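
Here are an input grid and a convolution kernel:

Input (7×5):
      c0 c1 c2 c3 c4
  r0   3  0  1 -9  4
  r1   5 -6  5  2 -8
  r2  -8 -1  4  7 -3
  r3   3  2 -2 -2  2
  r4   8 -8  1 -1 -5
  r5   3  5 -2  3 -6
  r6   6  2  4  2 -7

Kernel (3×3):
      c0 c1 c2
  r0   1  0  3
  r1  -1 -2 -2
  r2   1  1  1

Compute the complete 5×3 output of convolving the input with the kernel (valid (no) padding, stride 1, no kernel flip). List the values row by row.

-2 -25 28
25 -23 -33
2 18 -8
9 10 10
14 -10 -7

Output[0,0]: The receptive field on the input at this output position is [3 0 1 / 5 -6 5 / -8 -1 4]. Elementwise product with the kernel and sum: 3·1 + 1·3 + 5·-1 + -6·-2 + 5·-2 + -8·1 + -1·1 + 4·1.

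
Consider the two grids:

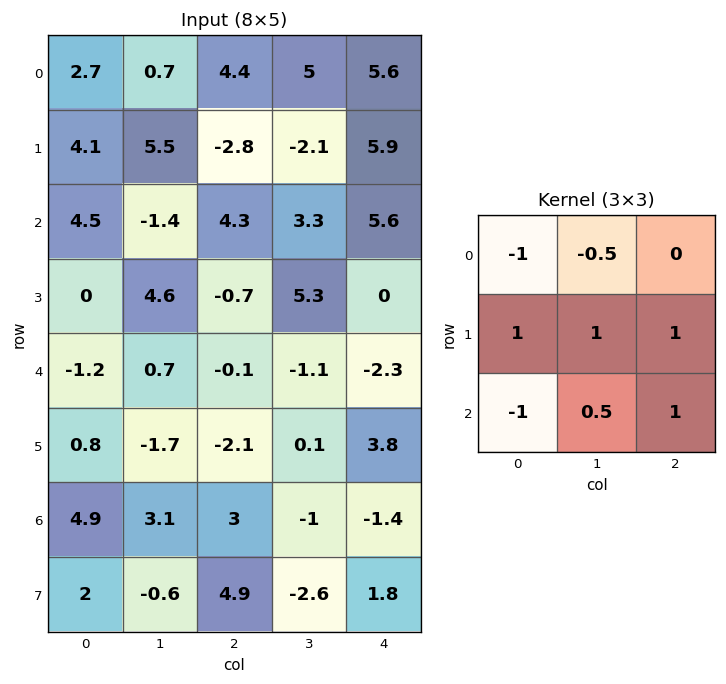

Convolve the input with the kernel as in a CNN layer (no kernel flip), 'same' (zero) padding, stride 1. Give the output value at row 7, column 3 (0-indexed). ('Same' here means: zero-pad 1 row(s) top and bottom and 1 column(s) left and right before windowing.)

The receptive field on the zero-padded input at this output position is [3 -1 -1.4 / 4.9 -2.6 1.8 / 0 0 0]. Elementwise product with the kernel and sum: 3·-1 + -1·-0.5 + 4.9·1 + -2.6·1 + 1.8·1 + 0·-1 + 0·0.5 + 0·1.

1.6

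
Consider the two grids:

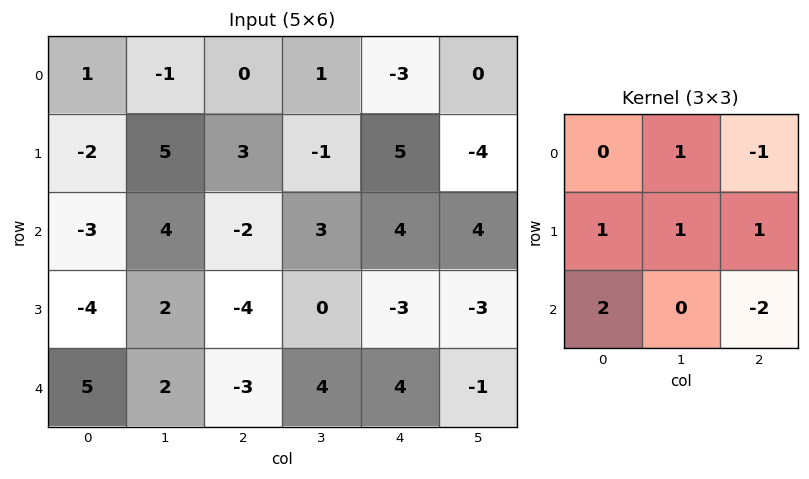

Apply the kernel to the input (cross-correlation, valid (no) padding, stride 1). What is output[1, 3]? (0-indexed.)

26

The receptive field on the input at this output position is [-1 5 -4 / 3 4 4 / 0 -3 -3]. Elementwise product with the kernel and sum: 5·1 + -4·-1 + 3·1 + 4·1 + 4·1 + 0·2 + -3·-2.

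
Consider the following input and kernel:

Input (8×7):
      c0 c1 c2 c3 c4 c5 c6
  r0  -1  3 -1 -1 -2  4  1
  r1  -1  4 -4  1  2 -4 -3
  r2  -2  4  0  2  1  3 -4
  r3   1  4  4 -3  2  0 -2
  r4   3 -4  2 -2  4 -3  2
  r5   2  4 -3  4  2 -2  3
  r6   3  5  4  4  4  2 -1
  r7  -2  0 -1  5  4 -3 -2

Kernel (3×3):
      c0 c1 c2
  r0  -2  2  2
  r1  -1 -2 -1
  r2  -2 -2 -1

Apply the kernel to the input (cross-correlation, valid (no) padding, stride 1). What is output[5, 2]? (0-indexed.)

-10

The receptive field on the input at this output position is [-3 4 2 / 4 4 4 / -1 5 4]. Elementwise product with the kernel and sum: -3·-2 + 4·2 + 2·2 + 4·-1 + 4·-2 + 4·-1 + -1·-2 + 5·-2 + 4·-1.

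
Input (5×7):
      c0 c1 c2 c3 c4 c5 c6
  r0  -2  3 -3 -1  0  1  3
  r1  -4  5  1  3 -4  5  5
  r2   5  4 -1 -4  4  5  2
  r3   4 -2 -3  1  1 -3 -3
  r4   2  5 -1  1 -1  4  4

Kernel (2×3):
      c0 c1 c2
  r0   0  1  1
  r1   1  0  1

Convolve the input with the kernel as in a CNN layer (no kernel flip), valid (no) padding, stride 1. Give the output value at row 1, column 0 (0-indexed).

The receptive field on the input at this output position is [-4 5 1 / 5 4 -1]. Elementwise product with the kernel and sum: 5·1 + 1·1 + 5·1 + -1·1.

10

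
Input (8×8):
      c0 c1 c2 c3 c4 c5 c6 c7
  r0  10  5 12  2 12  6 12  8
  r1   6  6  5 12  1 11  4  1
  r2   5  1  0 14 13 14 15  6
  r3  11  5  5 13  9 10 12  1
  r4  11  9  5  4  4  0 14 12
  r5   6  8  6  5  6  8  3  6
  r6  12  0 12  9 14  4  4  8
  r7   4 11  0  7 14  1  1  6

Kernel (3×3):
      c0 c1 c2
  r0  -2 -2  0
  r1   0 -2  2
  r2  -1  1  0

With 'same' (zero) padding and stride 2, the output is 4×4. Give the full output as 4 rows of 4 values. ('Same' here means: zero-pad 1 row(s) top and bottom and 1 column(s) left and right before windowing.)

Output[0,0]: The receptive field on the zero-padded input at this output position is [0 0 0 / 0 10 5 / 0 6 6]. Elementwise product with the kernel and sum: 0·-2 + 0·-2 + 10·-2 + 5·2 + 0·-1 + 6·1.
Output[0,1]: The receptive field on the zero-padded input at this output position is [0 0 0 / 5 12 2 / 6 5 12]. Elementwise product with the kernel and sum: 0·-2 + 0·-2 + 12·-2 + 2·2 + 6·-1 + 5·1.

-4 -21 -23 -15
-9 6 -28 -46
-20 -24 -51 -53
-32 -45 -35 -14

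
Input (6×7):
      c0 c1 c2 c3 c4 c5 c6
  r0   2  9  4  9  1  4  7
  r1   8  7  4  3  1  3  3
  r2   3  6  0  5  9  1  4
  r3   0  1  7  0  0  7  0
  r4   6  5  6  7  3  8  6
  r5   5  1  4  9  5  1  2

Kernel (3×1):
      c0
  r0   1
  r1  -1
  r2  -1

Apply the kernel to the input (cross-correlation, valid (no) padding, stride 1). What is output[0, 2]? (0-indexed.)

0

The receptive field on the input at this output position is [4 / 4 / 0]. Elementwise product with the kernel and sum: 4·1 + 4·-1 + 0·-1.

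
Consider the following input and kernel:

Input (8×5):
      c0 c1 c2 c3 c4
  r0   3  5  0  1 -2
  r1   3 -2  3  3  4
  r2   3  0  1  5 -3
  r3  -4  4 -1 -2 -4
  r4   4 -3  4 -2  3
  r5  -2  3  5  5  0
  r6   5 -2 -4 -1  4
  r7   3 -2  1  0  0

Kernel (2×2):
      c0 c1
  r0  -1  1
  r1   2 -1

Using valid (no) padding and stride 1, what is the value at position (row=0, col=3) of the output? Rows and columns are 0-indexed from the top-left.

The receptive field on the input at this output position is [1 -2 / 3 4]. Elementwise product with the kernel and sum: 1·-1 + -2·1 + 3·2 + 4·-1.

-1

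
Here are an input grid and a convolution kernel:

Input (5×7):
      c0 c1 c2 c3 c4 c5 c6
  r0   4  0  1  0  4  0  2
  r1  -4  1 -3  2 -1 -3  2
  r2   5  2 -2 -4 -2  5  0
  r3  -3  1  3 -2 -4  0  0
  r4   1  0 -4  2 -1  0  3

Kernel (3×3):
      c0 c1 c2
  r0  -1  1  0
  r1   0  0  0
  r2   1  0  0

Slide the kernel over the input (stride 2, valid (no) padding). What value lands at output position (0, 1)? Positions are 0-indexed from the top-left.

The receptive field on the input at this output position is [1 0 4 / -3 2 -1 / -2 -4 -2]. Elementwise product with the kernel and sum: 1·-1 + 0·1 + -2·1.

-3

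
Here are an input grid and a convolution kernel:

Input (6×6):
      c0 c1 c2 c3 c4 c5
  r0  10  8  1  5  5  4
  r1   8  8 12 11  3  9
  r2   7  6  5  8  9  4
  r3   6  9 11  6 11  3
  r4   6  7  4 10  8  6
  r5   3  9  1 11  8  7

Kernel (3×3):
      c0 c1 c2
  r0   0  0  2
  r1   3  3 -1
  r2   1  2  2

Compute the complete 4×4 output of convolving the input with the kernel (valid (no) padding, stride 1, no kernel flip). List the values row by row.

67 91 115 75
104 90 81 99
72 105 98 94
80 68 95 95

Output[0,0]: The receptive field on the input at this output position is [10 8 1 / 8 8 12 / 7 6 5]. Elementwise product with the kernel and sum: 1·2 + 8·3 + 8·3 + 12·-1 + 7·1 + 6·2 + 5·2.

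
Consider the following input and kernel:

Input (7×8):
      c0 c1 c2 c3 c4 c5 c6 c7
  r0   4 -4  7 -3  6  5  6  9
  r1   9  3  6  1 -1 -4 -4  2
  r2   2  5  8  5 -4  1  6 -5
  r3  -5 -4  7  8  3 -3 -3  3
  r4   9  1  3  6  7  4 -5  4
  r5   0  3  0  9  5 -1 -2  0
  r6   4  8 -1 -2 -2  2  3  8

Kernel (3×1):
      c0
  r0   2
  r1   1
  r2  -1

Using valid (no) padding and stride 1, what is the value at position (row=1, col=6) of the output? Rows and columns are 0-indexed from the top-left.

1

The receptive field on the input at this output position is [-4 / 6 / -3]. Elementwise product with the kernel and sum: -4·2 + 6·1 + -3·-1.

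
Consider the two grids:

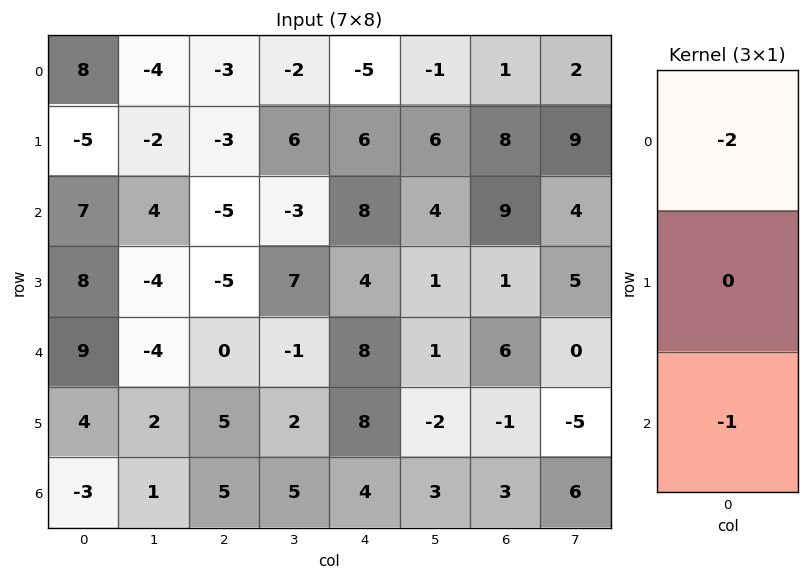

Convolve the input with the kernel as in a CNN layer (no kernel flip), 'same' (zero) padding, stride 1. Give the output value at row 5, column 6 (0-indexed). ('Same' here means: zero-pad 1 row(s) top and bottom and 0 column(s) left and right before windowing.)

The receptive field on the zero-padded input at this output position is [6 / -1 / 3]. Elementwise product with the kernel and sum: 6·-2 + 3·-1.

-15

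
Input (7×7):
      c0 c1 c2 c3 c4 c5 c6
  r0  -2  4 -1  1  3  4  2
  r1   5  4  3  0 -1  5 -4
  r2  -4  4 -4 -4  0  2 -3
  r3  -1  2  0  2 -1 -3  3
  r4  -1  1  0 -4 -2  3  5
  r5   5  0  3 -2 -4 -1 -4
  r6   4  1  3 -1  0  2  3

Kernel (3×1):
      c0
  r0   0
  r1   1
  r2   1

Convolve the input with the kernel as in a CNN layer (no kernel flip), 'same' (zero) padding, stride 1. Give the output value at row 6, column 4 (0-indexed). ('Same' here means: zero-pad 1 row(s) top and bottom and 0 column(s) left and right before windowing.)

The receptive field on the zero-padded input at this output position is [-4 / 0 / 0]. Elementwise product with the kernel and sum: 0·1 + 0·1.

0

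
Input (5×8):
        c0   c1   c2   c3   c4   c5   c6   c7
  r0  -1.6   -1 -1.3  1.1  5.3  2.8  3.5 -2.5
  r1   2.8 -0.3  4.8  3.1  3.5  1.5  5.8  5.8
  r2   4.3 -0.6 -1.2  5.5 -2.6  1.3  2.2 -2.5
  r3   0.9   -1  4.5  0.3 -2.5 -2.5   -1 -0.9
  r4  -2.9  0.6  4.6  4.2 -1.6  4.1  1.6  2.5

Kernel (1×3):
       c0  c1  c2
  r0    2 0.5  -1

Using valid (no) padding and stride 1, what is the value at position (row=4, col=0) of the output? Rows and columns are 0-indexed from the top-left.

The receptive field on the input at this output position is [-2.9 0.6 4.6]. Elementwise product with the kernel and sum: -2.9·2 + 0.6·0.5 + 4.6·-1.

-10.1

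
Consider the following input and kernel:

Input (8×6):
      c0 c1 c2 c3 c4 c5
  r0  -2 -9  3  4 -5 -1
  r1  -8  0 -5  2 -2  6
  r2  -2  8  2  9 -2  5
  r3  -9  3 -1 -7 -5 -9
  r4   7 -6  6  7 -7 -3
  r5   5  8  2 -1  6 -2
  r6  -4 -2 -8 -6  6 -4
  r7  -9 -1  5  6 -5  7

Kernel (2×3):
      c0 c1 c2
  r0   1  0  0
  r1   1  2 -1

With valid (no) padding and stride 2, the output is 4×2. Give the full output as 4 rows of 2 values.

-5 4
-4 -8
26 0
-20 14

Output[0,0]: The receptive field on the input at this output position is [-2 -9 3 / -8 0 -5]. Elementwise product with the kernel and sum: -2·1 + -8·1 + 0·2 + -5·-1.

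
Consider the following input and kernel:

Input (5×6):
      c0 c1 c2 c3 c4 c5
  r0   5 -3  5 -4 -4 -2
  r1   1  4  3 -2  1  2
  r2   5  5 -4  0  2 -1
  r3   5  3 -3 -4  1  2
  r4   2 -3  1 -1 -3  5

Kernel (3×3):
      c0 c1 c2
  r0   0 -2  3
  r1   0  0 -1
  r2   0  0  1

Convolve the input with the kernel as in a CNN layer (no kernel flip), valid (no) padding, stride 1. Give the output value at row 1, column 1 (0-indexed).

-16

The receptive field on the input at this output position is [4 3 -2 / 5 -4 0 / 3 -3 -4]. Elementwise product with the kernel and sum: 3·-2 + -2·3 + 0·-1 + -4·1.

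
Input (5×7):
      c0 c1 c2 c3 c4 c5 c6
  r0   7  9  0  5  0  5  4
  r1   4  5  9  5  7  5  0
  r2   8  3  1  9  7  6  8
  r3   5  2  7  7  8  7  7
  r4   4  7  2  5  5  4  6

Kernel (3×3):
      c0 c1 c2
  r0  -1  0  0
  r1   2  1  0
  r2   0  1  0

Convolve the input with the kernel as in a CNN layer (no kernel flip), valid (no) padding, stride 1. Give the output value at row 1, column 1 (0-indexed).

9

The receptive field on the input at this output position is [5 9 5 / 3 1 9 / 2 7 7]. Elementwise product with the kernel and sum: 5·-1 + 3·2 + 1·1 + 7·1.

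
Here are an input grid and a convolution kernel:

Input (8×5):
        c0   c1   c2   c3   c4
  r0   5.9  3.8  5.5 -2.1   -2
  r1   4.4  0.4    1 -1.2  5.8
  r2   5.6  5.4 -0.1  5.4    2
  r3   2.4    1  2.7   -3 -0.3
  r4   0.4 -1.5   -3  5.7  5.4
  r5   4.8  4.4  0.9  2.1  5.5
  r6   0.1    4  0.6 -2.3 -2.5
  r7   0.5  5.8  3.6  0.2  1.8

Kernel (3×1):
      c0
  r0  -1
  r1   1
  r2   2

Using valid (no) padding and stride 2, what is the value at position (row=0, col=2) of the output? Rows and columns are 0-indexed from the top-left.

11.8

The receptive field on the input at this output position is [-2 / 5.8 / 2]. Elementwise product with the kernel and sum: -2·-1 + 5.8·1 + 2·2.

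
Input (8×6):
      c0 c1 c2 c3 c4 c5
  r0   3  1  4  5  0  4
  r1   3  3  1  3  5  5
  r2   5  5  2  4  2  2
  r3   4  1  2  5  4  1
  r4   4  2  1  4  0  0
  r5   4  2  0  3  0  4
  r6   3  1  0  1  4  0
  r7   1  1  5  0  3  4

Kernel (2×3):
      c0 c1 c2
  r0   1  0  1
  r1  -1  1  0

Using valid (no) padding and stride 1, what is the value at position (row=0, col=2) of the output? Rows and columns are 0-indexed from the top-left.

6

The receptive field on the input at this output position is [4 5 0 / 1 3 5]. Elementwise product with the kernel and sum: 4·1 + 0·1 + 1·-1 + 3·1.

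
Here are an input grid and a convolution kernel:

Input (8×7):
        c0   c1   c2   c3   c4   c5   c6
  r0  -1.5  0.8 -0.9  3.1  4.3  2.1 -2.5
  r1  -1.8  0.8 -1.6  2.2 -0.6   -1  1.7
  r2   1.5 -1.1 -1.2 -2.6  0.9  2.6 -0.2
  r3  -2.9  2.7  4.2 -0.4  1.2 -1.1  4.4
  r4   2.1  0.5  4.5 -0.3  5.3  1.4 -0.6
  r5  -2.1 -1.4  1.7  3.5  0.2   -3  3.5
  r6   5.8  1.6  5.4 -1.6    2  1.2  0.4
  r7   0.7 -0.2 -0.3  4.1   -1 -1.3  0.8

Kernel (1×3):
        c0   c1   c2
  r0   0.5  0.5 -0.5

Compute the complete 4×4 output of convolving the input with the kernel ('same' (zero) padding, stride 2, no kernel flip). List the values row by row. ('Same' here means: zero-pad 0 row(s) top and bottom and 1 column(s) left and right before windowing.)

Output[0,0]: The receptive field on the zero-padded input at this output position is [0 -1.5 0.8]. Elementwise product with the kernel and sum: 0·0.5 + -1.5·0.5 + 0.8·-0.5.

-1.15 -1.6 2.65 -0.2
1.3 0.15 -2.15 1.2
0.8 2.65 1.8 0.4
2.1 4.3 -0.4 0.8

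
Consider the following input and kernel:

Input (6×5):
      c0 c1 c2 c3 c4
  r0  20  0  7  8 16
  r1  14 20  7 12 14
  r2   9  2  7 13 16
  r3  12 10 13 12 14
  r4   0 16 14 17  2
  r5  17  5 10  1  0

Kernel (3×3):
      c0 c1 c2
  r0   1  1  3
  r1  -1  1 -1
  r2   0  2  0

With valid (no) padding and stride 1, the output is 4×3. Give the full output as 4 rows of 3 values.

44 20 80
61 81 75
49 67 87
73 60 70

Output[0,0]: The receptive field on the input at this output position is [20 0 7 / 14 20 7 / 9 2 7]. Elementwise product with the kernel and sum: 20·1 + 0·1 + 7·3 + 14·-1 + 20·1 + 7·-1 + 2·2.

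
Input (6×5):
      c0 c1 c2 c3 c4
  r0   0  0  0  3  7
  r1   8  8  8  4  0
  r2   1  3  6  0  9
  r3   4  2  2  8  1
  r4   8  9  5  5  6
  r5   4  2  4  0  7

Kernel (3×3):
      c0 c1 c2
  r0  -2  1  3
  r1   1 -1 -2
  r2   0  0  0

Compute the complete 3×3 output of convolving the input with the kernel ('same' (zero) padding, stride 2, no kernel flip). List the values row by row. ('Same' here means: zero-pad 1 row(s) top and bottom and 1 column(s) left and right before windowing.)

Output[0,0]: The receptive field on the zero-padded input at this output position is [0 0 0 / 0 0 0 / 0 8 8]. Elementwise product with the kernel and sum: 0·-2 + 0·1 + 0·3 + 0·1 + 0·-1 + 0·-2.
Output[0,1]: The receptive field on the zero-padded input at this output position is [0 0 0 / 0 0 3 / 8 8 4]. Elementwise product with the kernel and sum: 0·-2 + 0·1 + 0·3 + 0·1 + 0·-1 + 3·-2.

0 -6 -4
25 1 -17
-16 16 -16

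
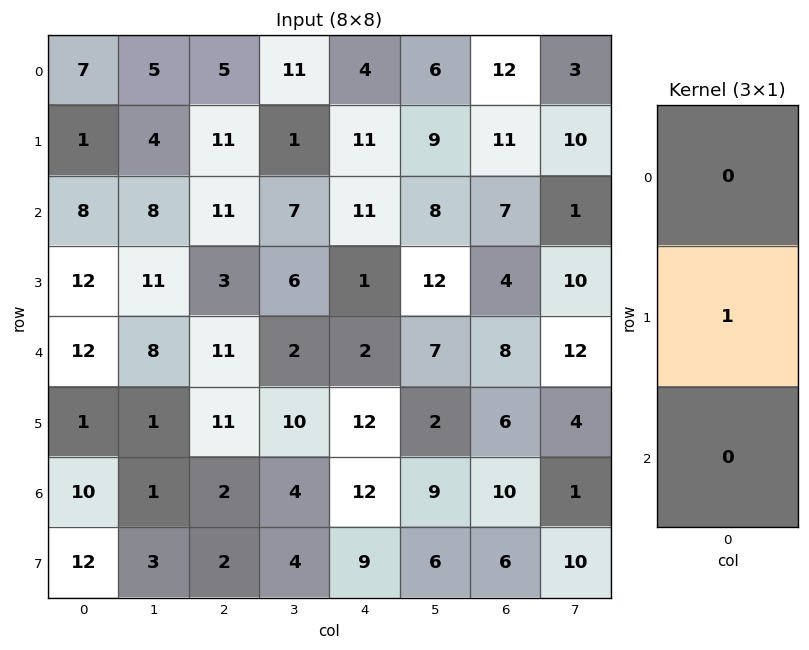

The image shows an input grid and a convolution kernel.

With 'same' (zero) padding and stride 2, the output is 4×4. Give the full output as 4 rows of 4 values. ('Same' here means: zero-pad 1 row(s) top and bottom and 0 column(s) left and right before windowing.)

Output[0,0]: The receptive field on the zero-padded input at this output position is [0 / 7 / 1]. Elementwise product with the kernel and sum: 7·1.
Output[0,1]: The receptive field on the zero-padded input at this output position is [0 / 5 / 11]. Elementwise product with the kernel and sum: 5·1.

7 5 4 12
8 11 11 7
12 11 2 8
10 2 12 10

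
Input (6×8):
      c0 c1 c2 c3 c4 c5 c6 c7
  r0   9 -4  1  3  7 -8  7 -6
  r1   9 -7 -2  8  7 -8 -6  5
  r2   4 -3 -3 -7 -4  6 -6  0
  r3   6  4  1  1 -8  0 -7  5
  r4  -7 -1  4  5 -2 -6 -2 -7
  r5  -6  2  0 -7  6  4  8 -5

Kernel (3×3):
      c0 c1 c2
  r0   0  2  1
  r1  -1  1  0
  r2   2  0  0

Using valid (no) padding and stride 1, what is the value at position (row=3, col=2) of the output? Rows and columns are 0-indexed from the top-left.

-5

The receptive field on the input at this output position is [1 1 -8 / 4 5 -2 / 0 -7 6]. Elementwise product with the kernel and sum: 1·2 + -8·1 + 4·-1 + 5·1 + 0·2.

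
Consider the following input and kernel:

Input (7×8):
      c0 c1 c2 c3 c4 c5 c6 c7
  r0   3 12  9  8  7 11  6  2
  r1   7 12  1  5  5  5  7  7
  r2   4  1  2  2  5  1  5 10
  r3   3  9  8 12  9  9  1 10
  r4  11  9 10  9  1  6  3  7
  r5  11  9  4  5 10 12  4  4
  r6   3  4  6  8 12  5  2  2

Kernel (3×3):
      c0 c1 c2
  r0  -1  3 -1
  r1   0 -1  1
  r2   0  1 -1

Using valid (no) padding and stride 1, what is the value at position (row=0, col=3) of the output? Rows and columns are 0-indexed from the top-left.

6

The receptive field on the input at this output position is [8 7 11 / 5 5 5 / 2 5 1]. Elementwise product with the kernel and sum: 8·-1 + 7·3 + 11·-1 + 5·-1 + 5·1 + 5·1 + 1·-1.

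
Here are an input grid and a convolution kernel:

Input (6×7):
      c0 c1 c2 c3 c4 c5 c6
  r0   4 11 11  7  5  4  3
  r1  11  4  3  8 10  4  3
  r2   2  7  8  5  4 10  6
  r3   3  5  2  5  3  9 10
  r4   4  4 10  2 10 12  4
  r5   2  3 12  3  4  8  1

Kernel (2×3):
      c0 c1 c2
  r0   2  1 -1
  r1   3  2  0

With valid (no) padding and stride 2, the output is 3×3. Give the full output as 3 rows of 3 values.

49 49 49
22 33 39
14 54 56

Output[0,0]: The receptive field on the input at this output position is [4 11 11 / 11 4 3]. Elementwise product with the kernel and sum: 4·2 + 11·1 + 11·-1 + 11·3 + 4·2.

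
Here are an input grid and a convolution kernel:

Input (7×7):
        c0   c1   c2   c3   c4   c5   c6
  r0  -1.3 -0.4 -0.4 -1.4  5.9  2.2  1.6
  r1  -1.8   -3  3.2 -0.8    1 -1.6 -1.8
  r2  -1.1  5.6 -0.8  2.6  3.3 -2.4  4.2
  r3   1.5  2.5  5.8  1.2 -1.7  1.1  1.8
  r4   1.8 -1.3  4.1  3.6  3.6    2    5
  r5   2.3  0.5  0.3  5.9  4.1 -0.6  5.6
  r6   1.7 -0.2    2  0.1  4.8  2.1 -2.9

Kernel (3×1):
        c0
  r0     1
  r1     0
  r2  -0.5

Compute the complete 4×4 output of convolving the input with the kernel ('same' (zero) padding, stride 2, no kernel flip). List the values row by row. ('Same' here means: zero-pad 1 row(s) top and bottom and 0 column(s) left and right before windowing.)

0.9 -1.6 -0.5 0.9
-2.55 0.3 1.85 -2.7
0.35 5.65 -3.75 -1
2.3 0.3 4.1 5.6

Output[0,0]: The receptive field on the zero-padded input at this output position is [0 / -1.3 / -1.8]. Elementwise product with the kernel and sum: 0·1 + -1.8·-0.5.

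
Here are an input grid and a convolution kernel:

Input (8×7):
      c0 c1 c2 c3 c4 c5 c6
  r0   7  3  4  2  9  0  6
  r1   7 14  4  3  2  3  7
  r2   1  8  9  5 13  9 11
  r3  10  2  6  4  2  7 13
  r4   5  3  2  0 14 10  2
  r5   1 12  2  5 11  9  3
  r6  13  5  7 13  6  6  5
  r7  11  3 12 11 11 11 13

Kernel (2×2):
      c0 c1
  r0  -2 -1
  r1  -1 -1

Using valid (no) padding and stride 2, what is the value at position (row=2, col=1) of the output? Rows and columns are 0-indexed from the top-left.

The receptive field on the input at this output position is [2 0 / 2 5]. Elementwise product with the kernel and sum: 2·-2 + 0·-1 + 2·-1 + 5·-1.

-11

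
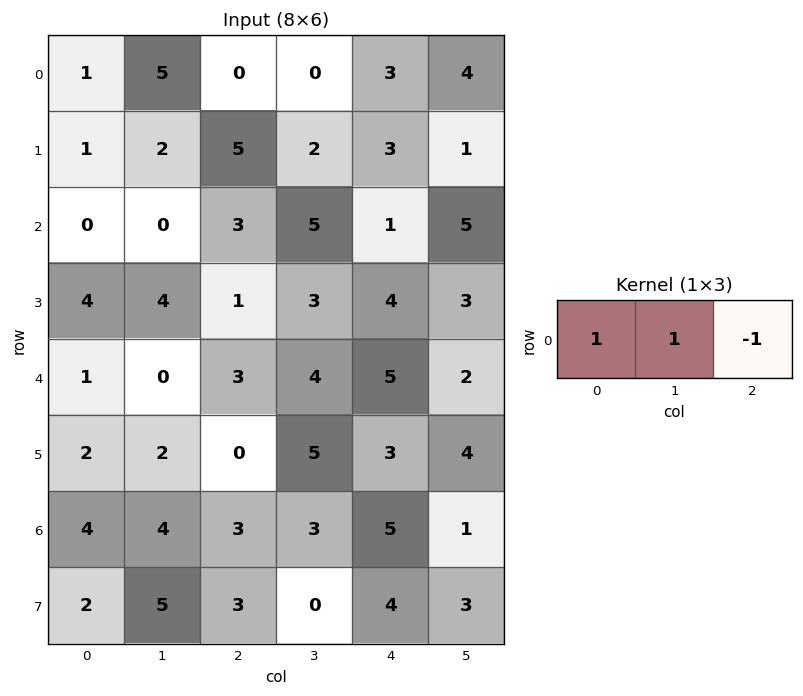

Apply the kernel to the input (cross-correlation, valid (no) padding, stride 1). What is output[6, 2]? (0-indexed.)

1

The receptive field on the input at this output position is [3 3 5]. Elementwise product with the kernel and sum: 3·1 + 3·1 + 5·-1.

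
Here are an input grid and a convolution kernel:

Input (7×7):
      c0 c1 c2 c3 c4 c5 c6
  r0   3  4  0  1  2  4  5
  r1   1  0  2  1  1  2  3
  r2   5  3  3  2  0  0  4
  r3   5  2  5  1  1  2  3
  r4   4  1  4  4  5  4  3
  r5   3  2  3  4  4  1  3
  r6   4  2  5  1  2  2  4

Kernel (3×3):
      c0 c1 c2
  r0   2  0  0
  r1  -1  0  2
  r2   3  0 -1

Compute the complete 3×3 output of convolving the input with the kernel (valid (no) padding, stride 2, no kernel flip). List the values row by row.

Output[0,0]: The receptive field on the input at this output position is [3 4 0 / 1 0 2 / 5 3 3]. Elementwise product with the kernel and sum: 3·2 + 1·-1 + 2·2 + 5·3 + 3·-1.

21 9 5
23 10 17
18 26 14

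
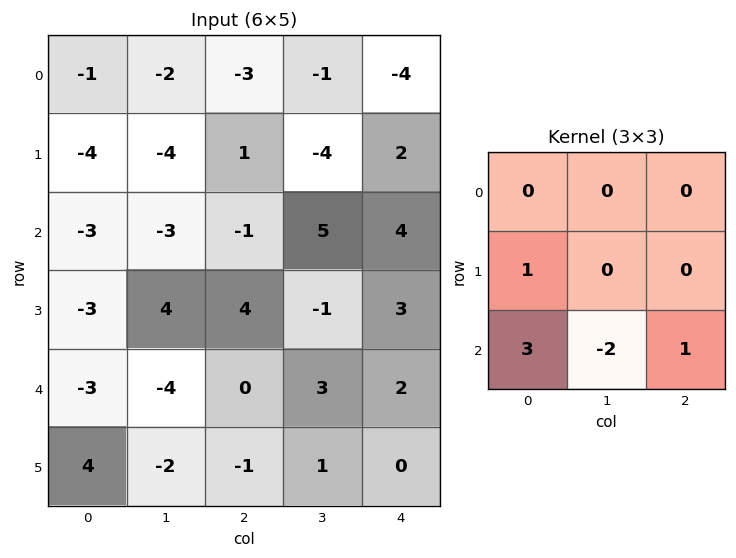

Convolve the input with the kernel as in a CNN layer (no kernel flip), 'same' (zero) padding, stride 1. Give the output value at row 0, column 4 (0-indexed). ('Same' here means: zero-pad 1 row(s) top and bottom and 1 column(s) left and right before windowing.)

The receptive field on the zero-padded input at this output position is [0 0 0 / -1 -4 0 / -4 2 0]. Elementwise product with the kernel and sum: -1·1 + -4·3 + 2·-2 + 0·1.

-17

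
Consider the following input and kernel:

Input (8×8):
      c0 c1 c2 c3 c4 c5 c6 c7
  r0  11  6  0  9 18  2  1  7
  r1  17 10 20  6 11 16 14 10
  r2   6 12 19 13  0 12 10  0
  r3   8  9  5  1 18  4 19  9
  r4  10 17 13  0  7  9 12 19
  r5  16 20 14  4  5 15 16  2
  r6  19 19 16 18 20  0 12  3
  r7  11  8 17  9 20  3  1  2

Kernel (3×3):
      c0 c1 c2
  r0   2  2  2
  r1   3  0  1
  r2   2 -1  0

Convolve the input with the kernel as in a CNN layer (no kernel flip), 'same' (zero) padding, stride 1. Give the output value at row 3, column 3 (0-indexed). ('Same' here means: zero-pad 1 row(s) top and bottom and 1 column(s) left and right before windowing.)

123

The receptive field on the zero-padded input at this output position is [19 13 0 / 5 1 18 / 13 0 7]. Elementwise product with the kernel and sum: 19·2 + 13·2 + 0·2 + 5·3 + 18·1 + 13·2 + 0·-1.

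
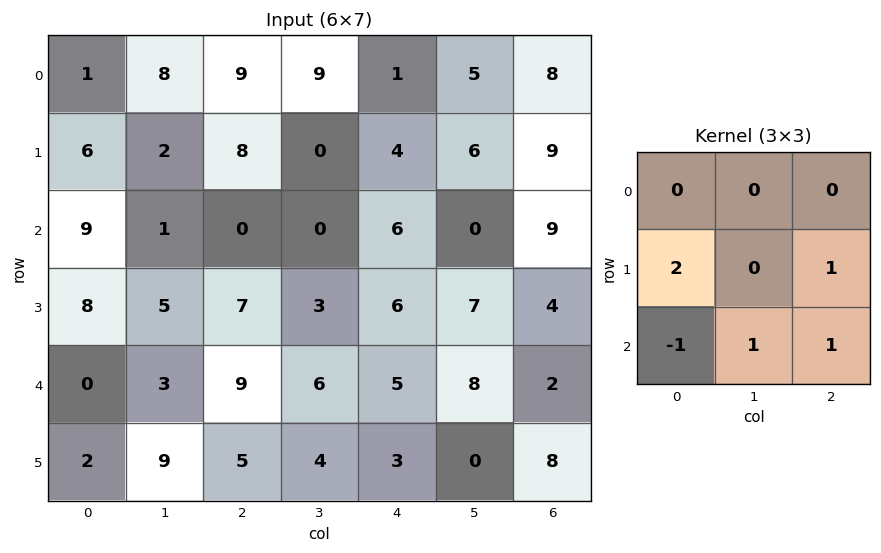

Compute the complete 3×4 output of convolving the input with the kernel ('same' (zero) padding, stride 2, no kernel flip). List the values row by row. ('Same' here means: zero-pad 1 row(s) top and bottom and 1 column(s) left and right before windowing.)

Output[0,0]: The receptive field on the zero-padded input at this output position is [0 0 0 / 0 1 8 / 0 6 2]. Elementwise product with the kernel and sum: 0·2 + 8·1 + 0·-1 + 6·1 + 2·1.

16 31 33 13
14 7 10 -3
14 12 19 24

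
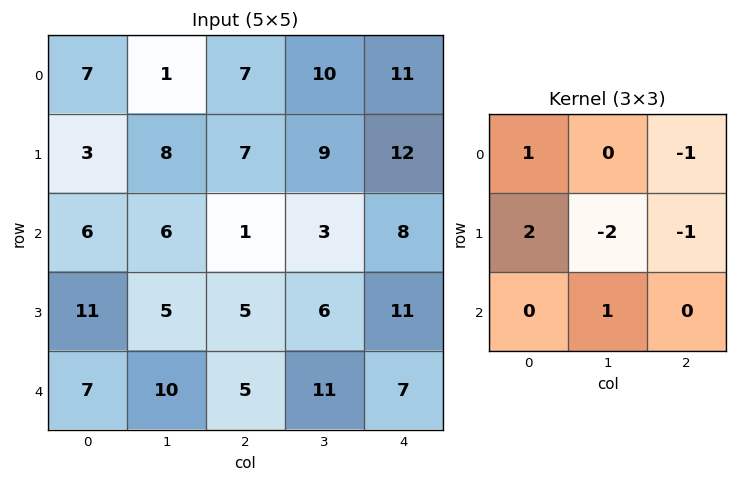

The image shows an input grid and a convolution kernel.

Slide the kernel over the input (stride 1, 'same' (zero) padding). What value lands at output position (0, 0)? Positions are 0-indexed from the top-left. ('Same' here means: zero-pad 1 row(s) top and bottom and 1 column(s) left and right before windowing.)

-12

The receptive field on the zero-padded input at this output position is [0 0 0 / 0 7 1 / 0 3 8]. Elementwise product with the kernel and sum: 0·1 + 0·-1 + 0·2 + 7·-2 + 1·-1 + 3·1.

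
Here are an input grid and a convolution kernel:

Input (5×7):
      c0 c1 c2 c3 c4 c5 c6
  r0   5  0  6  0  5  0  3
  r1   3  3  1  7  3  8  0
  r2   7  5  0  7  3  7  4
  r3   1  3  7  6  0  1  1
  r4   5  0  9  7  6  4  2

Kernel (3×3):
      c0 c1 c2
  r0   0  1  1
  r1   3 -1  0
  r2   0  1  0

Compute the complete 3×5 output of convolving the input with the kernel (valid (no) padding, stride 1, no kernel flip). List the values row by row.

Output[0,0]: The receptive field on the input at this output position is [5 0 6 / 3 3 1 / 7 5 0]. Elementwise product with the kernel and sum: 0·1 + 6·1 + 3·3 + 3·-1 + 5·1.
Output[0,1]: The receptive field on the input at this output position is [0 6 0 / 3 1 7 / 5 0 7]. Elementwise product with the kernel and sum: 6·1 + 0·1 + 3·3 + 1·-1 + 0·1.

17 14 8 26 11
23 30 9 29 11
5 18 32 34 14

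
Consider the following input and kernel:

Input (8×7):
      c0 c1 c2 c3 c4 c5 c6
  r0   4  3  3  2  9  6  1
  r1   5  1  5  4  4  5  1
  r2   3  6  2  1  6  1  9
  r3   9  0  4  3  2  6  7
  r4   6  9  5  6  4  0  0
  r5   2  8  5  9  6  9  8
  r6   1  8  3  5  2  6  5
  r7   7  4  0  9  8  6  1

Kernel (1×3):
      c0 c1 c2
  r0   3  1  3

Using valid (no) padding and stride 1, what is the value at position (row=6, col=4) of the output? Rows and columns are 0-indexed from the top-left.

The receptive field on the input at this output position is [2 6 5]. Elementwise product with the kernel and sum: 2·3 + 6·1 + 5·3.

27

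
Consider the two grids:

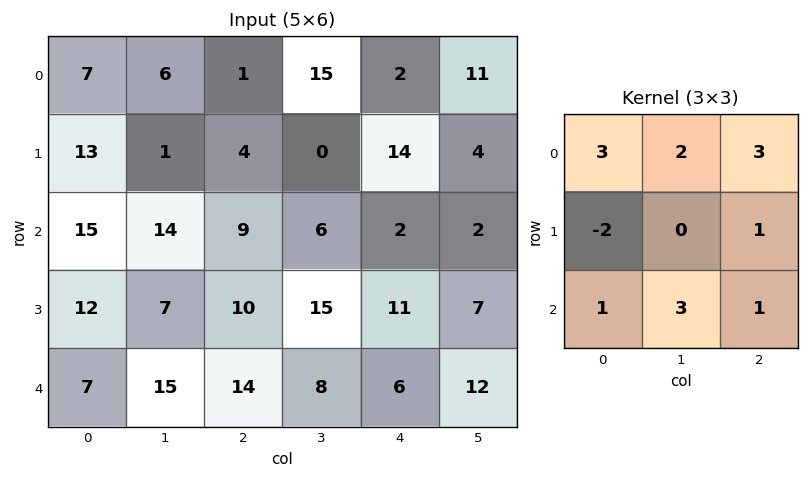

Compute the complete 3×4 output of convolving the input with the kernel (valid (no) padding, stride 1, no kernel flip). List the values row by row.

Output[0,0]: The receptive field on the input at this output position is [7 6 1 / 13 1 4 / 15 14 9]. Elementwise product with the kernel and sum: 7·3 + 6·2 + 1·3 + 13·-2 + 4·1 + 15·1 + 14·3 + 9·1.

80 110 74 100
75 41 104 85
152 144 80 43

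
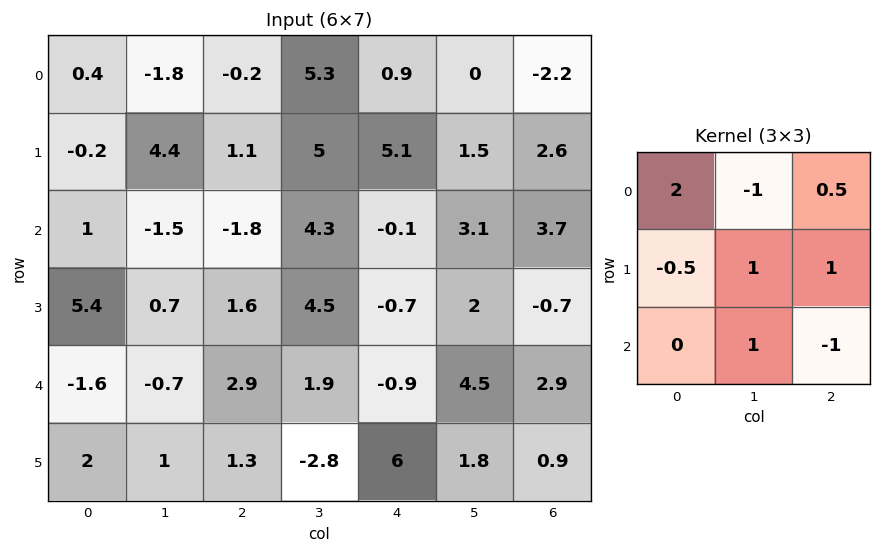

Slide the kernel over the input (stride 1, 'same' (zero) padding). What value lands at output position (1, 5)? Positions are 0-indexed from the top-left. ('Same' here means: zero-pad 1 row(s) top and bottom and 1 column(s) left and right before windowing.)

1.65

The receptive field on the zero-padded input at this output position is [0.9 0 -2.2 / 5.1 1.5 2.6 / -0.1 3.1 3.7]. Elementwise product with the kernel and sum: 0.9·2 + 0·-1 + -2.2·0.5 + 5.1·-0.5 + 1.5·1 + 2.6·1 + 3.1·1 + 3.7·-1.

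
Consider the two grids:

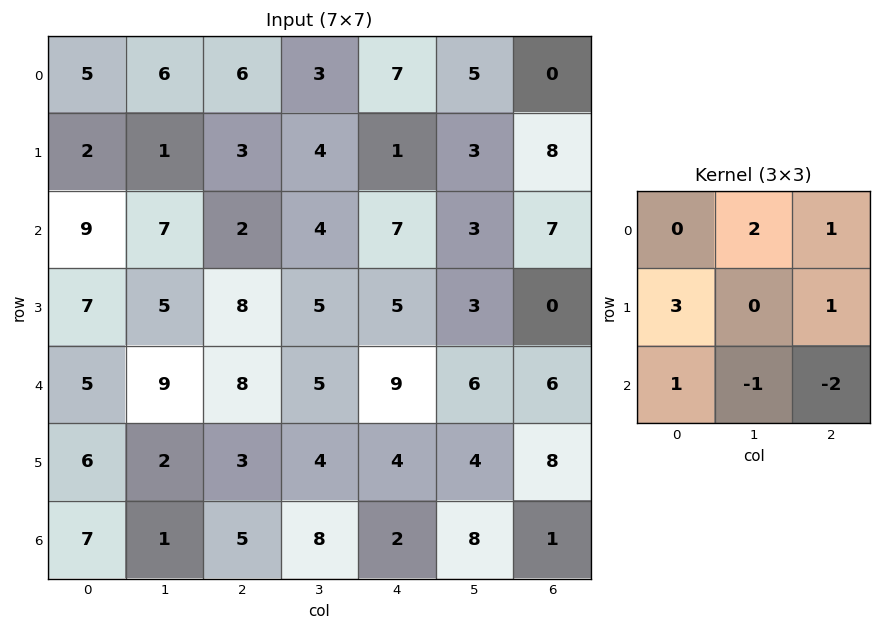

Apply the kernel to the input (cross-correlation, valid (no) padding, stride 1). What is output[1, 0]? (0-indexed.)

The receptive field on the input at this output position is [2 1 3 / 9 7 2 / 7 5 8]. Elementwise product with the kernel and sum: 1·2 + 3·1 + 9·3 + 2·1 + 7·1 + 5·-1 + 8·-2.

20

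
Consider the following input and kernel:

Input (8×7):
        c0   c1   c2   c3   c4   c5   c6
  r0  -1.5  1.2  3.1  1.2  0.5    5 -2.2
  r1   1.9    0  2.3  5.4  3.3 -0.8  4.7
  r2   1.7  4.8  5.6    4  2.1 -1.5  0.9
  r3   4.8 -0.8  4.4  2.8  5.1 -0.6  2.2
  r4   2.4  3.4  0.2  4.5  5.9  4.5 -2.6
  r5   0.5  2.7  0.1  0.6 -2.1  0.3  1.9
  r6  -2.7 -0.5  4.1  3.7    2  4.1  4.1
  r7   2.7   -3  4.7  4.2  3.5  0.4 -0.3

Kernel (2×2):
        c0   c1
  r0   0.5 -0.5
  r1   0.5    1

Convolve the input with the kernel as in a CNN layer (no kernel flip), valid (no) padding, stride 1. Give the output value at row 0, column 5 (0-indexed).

The receptive field on the input at this output position is [5 -2.2 / -0.8 4.7]. Elementwise product with the kernel and sum: 5·0.5 + -2.2·-0.5 + -0.8·0.5 + 4.7·1.

7.9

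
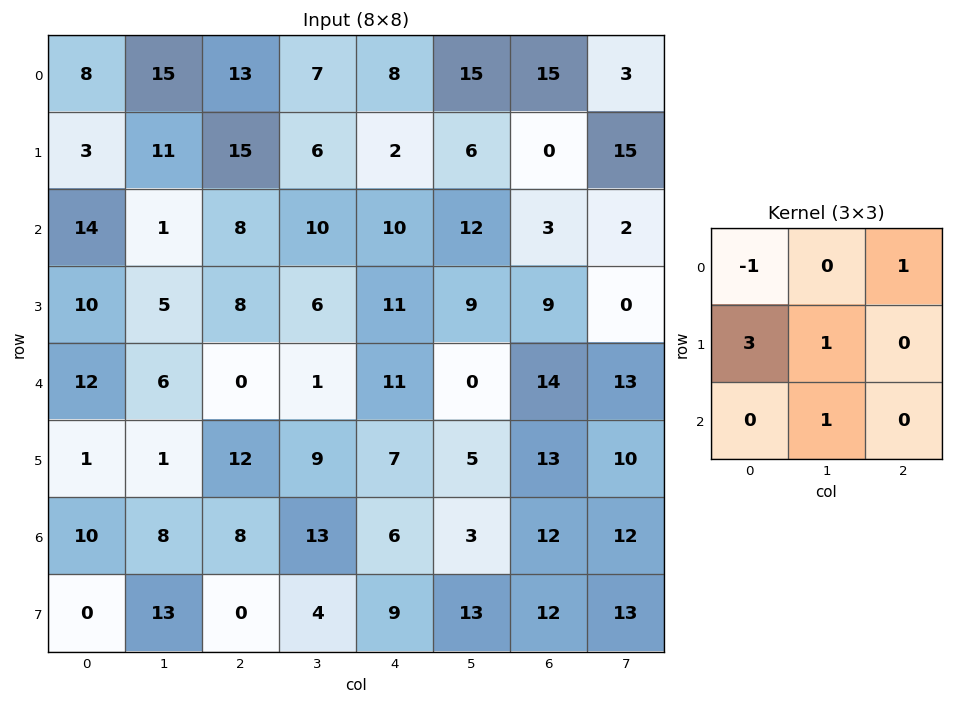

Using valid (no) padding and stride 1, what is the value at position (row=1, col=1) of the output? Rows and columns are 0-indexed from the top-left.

14

The receptive field on the input at this output position is [11 15 6 / 1 8 10 / 5 8 6]. Elementwise product with the kernel and sum: 11·-1 + 6·1 + 1·3 + 8·1 + 8·1.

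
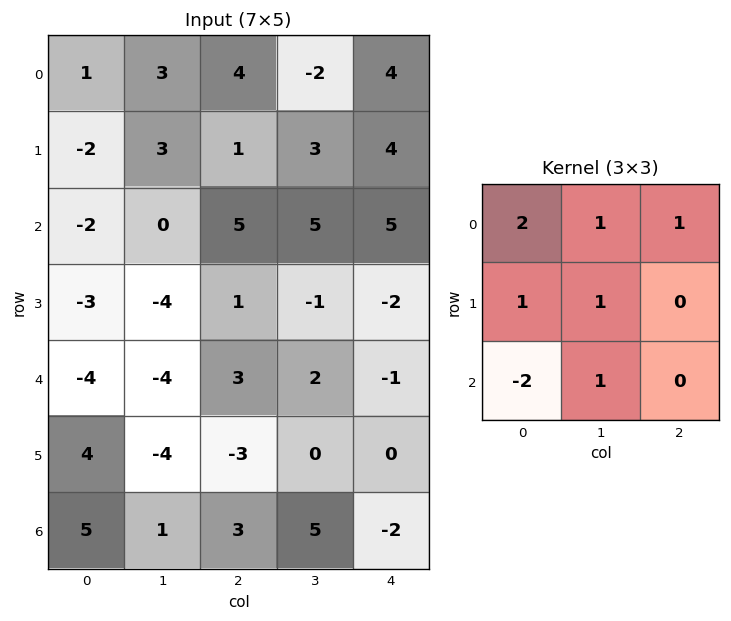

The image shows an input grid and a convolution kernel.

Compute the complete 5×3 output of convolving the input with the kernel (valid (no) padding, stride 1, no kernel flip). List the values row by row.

Output[0,0]: The receptive field on the input at this output position is [1 3 4 / -2 3 1 / -2 0 5]. Elementwise product with the kernel and sum: 1·2 + 3·1 + 4·1 + -2·1 + 3·1 + -2·-2 + 0·1.
Output[0,1]: The receptive field on the input at this output position is [3 4 -2 / 3 1 3 / 0 5 5]. Elementwise product with the kernel and sum: 3·2 + 4·1 + -2·1 + 3·1 + 1·1 + 0·-2 + 5·1.

14 17 9
0 24 16
-2 18 16
-29 -4 10
-18 -9 3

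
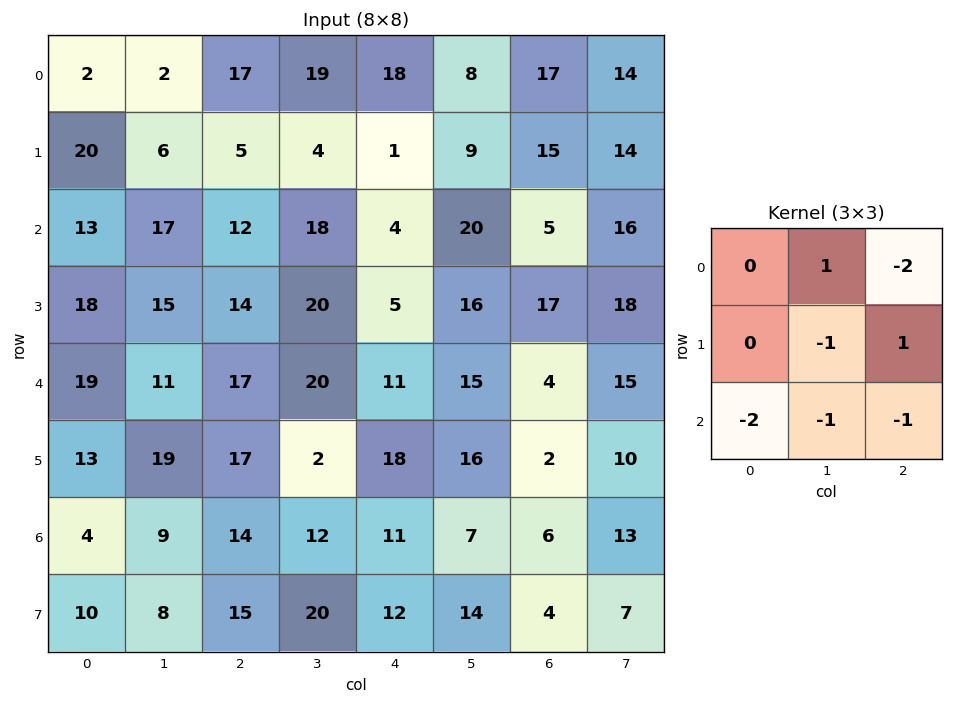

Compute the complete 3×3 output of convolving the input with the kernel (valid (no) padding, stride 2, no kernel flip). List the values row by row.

-88 -66 -53
-74 -70 -30
-56 -37 -42

Output[0,0]: The receptive field on the input at this output position is [2 2 17 / 20 6 5 / 13 17 12]. Elementwise product with the kernel and sum: 2·1 + 17·-2 + 6·-1 + 5·1 + 13·-2 + 17·-1 + 12·-1.
Output[0,1]: The receptive field on the input at this output position is [17 19 18 / 5 4 1 / 12 18 4]. Elementwise product with the kernel and sum: 19·1 + 18·-2 + 4·-1 + 1·1 + 12·-2 + 18·-1 + 4·-1.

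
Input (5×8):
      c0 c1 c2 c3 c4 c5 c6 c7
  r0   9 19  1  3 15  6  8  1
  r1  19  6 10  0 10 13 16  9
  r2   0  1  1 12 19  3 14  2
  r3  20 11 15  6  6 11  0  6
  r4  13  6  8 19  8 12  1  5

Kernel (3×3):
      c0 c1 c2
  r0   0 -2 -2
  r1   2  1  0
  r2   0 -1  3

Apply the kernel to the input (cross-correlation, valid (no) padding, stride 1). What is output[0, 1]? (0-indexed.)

The receptive field on the input at this output position is [19 1 3 / 6 10 0 / 1 1 12]. Elementwise product with the kernel and sum: 1·-2 + 3·-2 + 6·2 + 10·1 + 1·-1 + 12·3.

49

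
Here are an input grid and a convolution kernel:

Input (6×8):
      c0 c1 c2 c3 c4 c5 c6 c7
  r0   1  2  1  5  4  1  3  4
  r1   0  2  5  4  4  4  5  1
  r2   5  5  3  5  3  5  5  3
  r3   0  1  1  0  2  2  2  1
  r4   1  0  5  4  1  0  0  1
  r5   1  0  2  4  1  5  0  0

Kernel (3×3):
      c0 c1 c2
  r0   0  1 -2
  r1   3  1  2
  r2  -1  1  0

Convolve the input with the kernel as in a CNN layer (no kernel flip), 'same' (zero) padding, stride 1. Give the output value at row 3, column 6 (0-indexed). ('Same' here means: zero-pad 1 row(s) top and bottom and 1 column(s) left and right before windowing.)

The receptive field on the zero-padded input at this output position is [5 5 3 / 2 2 1 / 0 0 1]. Elementwise product with the kernel and sum: 5·1 + 3·-2 + 2·3 + 2·1 + 1·2 + 0·-1 + 0·1.

9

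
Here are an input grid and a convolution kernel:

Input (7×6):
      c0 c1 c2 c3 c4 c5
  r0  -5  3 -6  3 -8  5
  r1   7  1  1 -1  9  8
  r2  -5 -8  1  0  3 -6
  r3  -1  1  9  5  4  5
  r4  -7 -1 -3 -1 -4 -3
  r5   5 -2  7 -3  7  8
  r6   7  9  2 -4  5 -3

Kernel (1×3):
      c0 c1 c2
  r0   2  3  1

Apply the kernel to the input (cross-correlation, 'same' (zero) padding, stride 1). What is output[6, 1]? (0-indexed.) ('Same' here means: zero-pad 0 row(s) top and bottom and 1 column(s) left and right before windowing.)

The receptive field on the zero-padded input at this output position is [7 9 2]. Elementwise product with the kernel and sum: 7·2 + 9·3 + 2·1.

43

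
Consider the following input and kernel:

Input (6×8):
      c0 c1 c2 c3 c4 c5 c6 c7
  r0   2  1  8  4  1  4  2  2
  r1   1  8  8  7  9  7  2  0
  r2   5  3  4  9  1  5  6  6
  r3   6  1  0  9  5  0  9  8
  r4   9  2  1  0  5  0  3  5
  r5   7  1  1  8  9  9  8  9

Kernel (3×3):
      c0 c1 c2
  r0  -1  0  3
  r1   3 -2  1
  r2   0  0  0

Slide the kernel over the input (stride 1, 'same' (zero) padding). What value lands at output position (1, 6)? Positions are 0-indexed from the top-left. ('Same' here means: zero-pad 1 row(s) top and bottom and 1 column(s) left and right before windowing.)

The receptive field on the zero-padded input at this output position is [4 2 2 / 7 2 0 / 5 6 6]. Elementwise product with the kernel and sum: 4·-1 + 2·3 + 7·3 + 2·-2 + 0·1.

19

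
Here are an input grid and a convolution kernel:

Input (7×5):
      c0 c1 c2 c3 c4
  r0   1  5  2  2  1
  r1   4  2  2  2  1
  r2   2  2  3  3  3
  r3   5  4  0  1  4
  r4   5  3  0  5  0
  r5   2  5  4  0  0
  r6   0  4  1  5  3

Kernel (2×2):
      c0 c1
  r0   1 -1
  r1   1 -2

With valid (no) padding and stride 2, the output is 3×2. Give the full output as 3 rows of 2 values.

Output[0,0]: The receptive field on the input at this output position is [1 5 / 4 2]. Elementwise product with the kernel and sum: 1·1 + 5·-1 + 4·1 + 2·-2.

-4 -2
-3 -2
-6 -1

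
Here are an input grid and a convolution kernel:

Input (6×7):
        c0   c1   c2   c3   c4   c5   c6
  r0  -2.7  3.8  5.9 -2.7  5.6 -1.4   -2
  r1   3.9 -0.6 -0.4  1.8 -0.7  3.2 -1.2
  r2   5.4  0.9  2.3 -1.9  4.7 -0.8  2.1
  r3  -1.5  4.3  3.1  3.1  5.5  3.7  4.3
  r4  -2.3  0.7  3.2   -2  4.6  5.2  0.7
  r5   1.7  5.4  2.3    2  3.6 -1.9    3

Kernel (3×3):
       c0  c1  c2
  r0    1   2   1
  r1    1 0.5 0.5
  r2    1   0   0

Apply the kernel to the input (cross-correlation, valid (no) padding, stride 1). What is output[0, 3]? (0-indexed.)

8.25

The receptive field on the input at this output position is [-2.7 5.6 -1.4 / 1.8 -0.7 3.2 / -1.9 4.7 -0.8]. Elementwise product with the kernel and sum: -2.7·1 + 5.6·2 + -1.4·1 + 1.8·1 + -0.7·0.5 + 3.2·0.5 + -1.9·1.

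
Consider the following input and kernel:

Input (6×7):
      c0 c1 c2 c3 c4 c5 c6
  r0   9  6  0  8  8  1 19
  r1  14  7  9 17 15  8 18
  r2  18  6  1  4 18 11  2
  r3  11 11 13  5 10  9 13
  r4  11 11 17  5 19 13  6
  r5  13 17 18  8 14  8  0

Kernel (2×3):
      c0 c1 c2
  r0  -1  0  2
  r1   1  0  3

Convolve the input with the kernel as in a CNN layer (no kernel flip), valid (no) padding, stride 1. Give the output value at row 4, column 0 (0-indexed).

The receptive field on the input at this output position is [11 11 17 / 13 17 18]. Elementwise product with the kernel and sum: 11·-1 + 17·2 + 13·1 + 18·3.

90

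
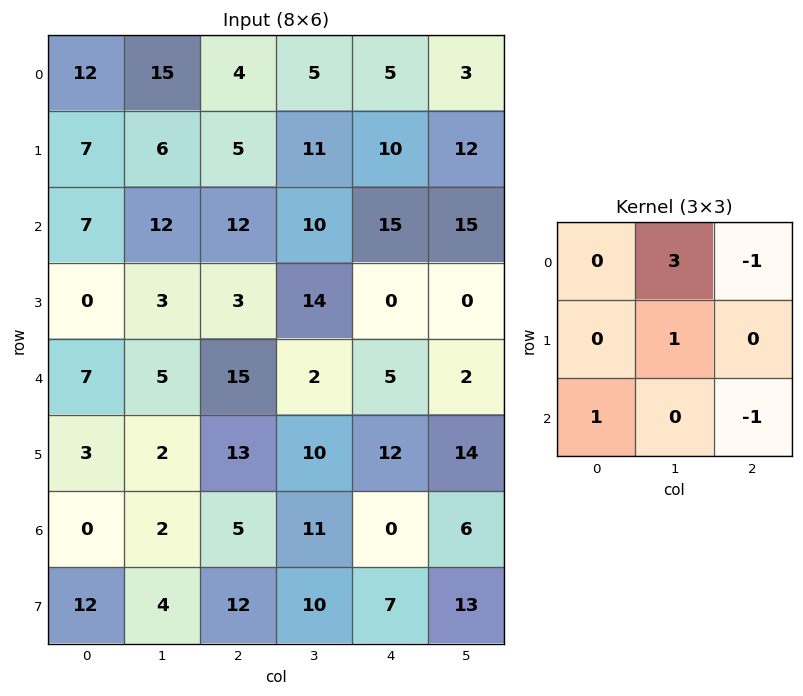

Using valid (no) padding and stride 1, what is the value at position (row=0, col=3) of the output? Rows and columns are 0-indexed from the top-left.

17

The receptive field on the input at this output position is [5 5 3 / 11 10 12 / 10 15 15]. Elementwise product with the kernel and sum: 5·3 + 3·-1 + 10·1 + 10·1 + 15·-1.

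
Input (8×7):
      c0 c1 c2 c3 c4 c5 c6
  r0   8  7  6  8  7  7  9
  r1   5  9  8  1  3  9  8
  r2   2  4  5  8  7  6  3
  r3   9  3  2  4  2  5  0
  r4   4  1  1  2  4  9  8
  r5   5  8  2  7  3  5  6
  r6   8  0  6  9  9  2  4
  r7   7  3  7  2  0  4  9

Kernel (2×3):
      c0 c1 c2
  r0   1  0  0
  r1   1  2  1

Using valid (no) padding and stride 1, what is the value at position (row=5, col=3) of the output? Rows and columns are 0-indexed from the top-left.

The receptive field on the input at this output position is [7 3 5 / 9 9 2]. Elementwise product with the kernel and sum: 7·1 + 9·1 + 9·2 + 2·1.

36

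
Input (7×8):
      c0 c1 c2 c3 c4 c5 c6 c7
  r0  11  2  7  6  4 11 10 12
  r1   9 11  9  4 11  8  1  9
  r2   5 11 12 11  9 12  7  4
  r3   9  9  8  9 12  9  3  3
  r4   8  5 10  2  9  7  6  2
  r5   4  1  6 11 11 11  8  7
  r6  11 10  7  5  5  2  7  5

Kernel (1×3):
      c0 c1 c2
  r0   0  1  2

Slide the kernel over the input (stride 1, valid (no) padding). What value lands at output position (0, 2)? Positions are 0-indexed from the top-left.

The receptive field on the input at this output position is [7 6 4]. Elementwise product with the kernel and sum: 6·1 + 4·2.

14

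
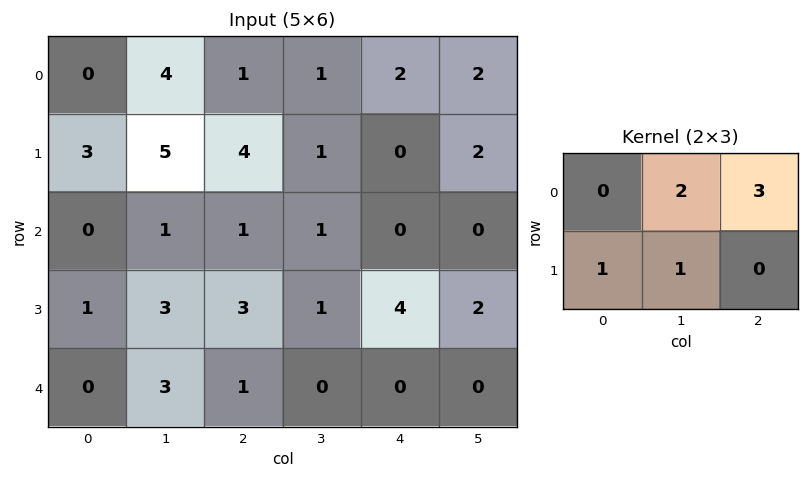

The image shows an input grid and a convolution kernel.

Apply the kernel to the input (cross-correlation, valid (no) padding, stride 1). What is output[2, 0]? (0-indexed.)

9

The receptive field on the input at this output position is [0 1 1 / 1 3 3]. Elementwise product with the kernel and sum: 1·2 + 1·3 + 1·1 + 3·1.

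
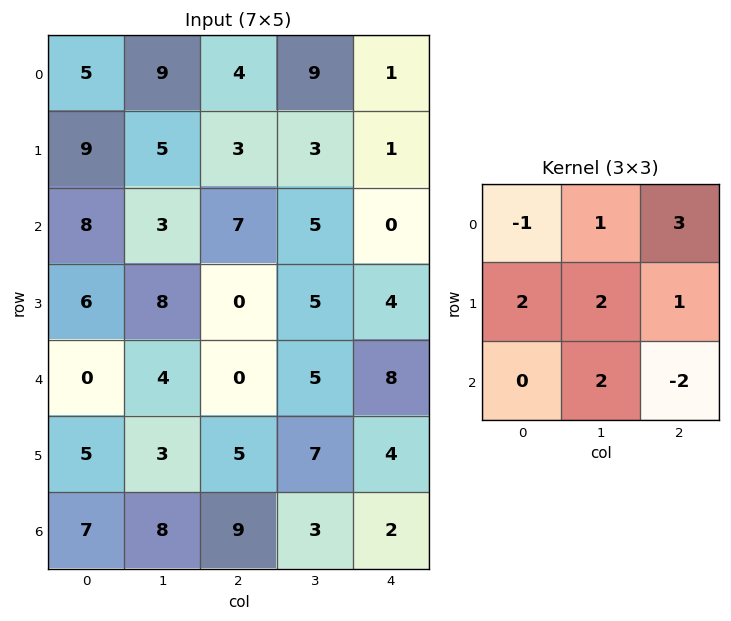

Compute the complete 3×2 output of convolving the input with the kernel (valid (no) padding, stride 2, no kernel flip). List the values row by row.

Output[0,0]: The receptive field on the input at this output position is [5 9 4 / 9 5 3 / 8 3 7]. Elementwise product with the kernel and sum: 5·-1 + 9·1 + 4·3 + 9·2 + 5·2 + 3·1 + 3·2 + 7·-2.

39 31
52 6
23 59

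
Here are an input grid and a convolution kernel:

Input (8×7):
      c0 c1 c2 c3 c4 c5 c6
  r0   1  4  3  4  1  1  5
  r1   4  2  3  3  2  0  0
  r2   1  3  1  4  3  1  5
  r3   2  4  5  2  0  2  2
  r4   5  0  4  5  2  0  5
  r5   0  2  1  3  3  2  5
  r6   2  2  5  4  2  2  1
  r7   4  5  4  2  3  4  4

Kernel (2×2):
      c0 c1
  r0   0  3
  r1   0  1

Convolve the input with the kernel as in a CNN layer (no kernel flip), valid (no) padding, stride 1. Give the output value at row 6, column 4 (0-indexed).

The receptive field on the input at this output position is [2 2 / 3 4]. Elementwise product with the kernel and sum: 2·3 + 4·1.

10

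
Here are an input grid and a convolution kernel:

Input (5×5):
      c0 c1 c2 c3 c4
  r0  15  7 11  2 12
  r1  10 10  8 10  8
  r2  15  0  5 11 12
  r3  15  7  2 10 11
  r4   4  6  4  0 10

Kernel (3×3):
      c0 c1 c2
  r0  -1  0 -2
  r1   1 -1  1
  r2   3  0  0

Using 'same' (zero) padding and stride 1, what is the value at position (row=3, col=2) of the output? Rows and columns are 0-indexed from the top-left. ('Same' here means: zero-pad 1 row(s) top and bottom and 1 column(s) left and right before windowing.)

11

The receptive field on the zero-padded input at this output position is [0 5 11 / 7 2 10 / 6 4 0]. Elementwise product with the kernel and sum: 0·-1 + 11·-2 + 7·1 + 2·-1 + 10·1 + 6·3.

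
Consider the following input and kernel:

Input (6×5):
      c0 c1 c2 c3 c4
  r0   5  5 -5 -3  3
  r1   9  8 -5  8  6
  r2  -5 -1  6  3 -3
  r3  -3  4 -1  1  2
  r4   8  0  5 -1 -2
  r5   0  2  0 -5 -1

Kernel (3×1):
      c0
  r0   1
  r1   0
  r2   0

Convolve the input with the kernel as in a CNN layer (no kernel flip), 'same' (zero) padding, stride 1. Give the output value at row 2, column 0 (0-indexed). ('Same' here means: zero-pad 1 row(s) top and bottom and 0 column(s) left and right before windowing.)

9

The receptive field on the zero-padded input at this output position is [9 / -5 / -3]. Elementwise product with the kernel and sum: 9·1.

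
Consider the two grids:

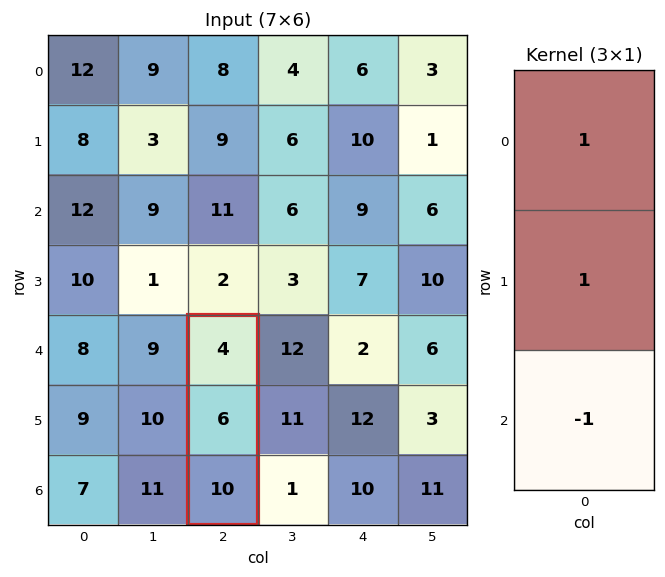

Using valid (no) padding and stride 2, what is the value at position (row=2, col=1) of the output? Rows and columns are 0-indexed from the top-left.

The receptive field on the input at this output position is [4 / 6 / 10]. Elementwise product with the kernel and sum: 4·1 + 6·1 + 10·-1.

0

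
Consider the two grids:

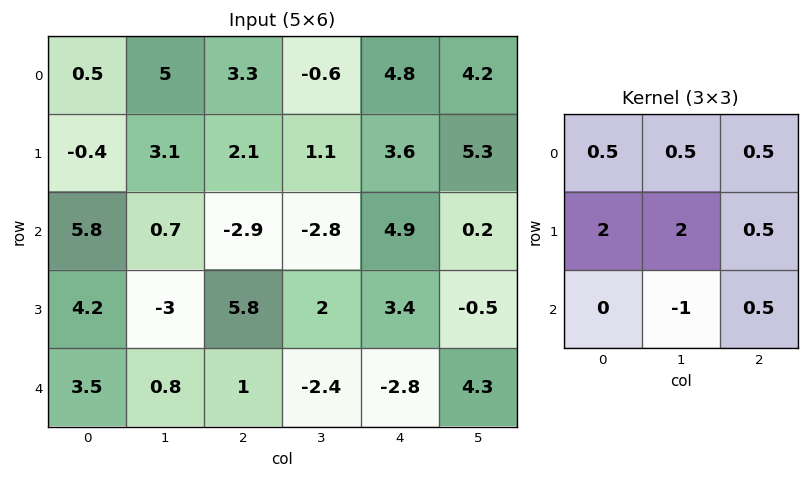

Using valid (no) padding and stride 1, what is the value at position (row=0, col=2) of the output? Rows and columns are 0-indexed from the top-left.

The receptive field on the input at this output position is [3.3 -0.6 4.8 / 2.1 1.1 3.6 / -2.9 -2.8 4.9]. Elementwise product with the kernel and sum: 3.3·0.5 + -0.6·0.5 + 4.8·0.5 + 2.1·2 + 1.1·2 + 3.6·0.5 + -2.8·-1 + 4.9·0.5.

17.2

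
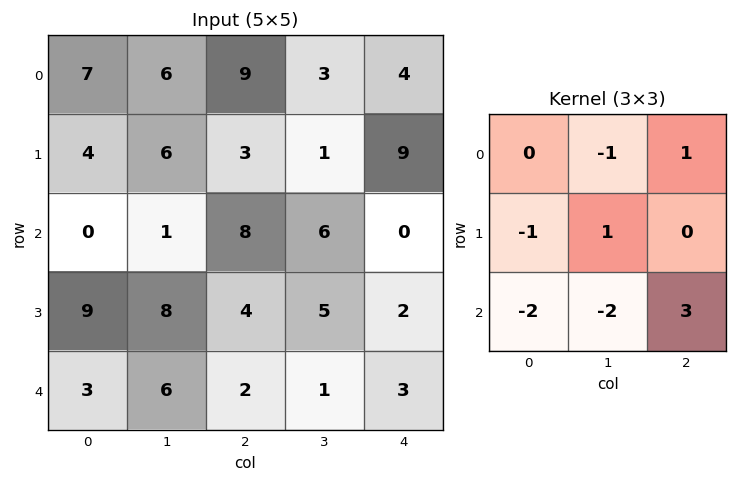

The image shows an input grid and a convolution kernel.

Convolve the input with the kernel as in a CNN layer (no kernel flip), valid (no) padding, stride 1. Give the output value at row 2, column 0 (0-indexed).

-6

The receptive field on the input at this output position is [0 1 8 / 9 8 4 / 3 6 2]. Elementwise product with the kernel and sum: 1·-1 + 8·1 + 9·-1 + 8·1 + 3·-2 + 6·-2 + 2·3.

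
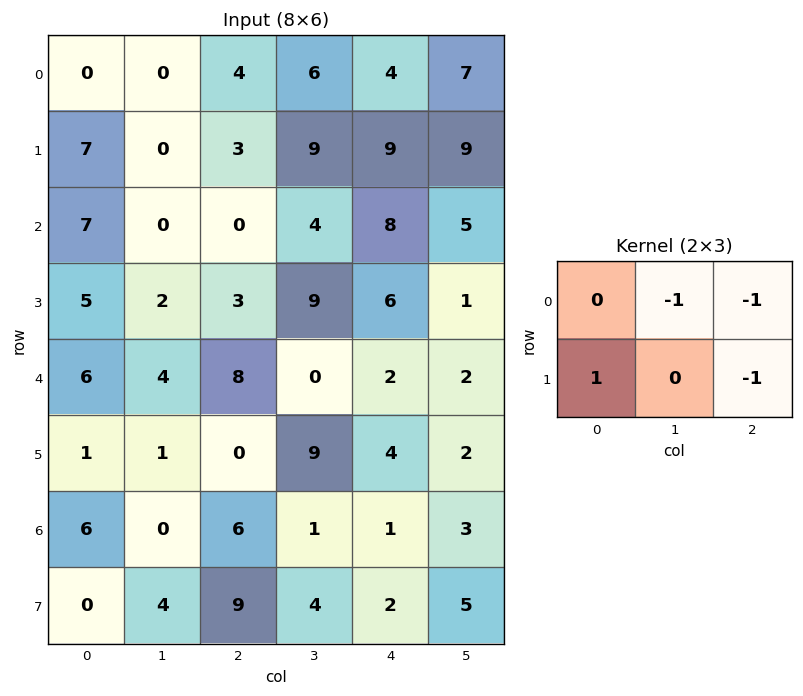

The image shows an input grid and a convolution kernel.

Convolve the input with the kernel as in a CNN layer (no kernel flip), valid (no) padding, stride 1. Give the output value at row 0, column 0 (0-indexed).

The receptive field on the input at this output position is [0 0 4 / 7 0 3]. Elementwise product with the kernel and sum: 0·-1 + 4·-1 + 7·1 + 3·-1.

0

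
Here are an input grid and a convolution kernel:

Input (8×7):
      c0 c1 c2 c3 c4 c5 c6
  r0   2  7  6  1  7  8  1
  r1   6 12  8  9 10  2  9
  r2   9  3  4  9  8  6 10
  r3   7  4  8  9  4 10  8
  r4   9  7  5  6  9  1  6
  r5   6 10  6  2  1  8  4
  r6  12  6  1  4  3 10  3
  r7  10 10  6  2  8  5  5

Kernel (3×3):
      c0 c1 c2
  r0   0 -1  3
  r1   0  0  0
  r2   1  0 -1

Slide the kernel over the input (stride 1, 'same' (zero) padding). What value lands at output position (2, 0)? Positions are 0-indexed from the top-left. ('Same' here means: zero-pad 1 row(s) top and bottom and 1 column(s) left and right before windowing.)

26

The receptive field on the zero-padded input at this output position is [0 6 12 / 0 9 3 / 0 7 4]. Elementwise product with the kernel and sum: 6·-1 + 12·3 + 0·1 + 4·-1.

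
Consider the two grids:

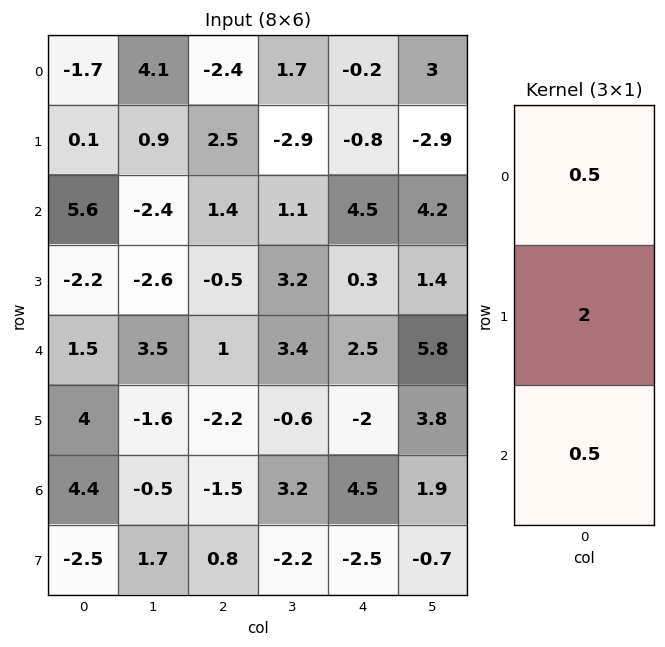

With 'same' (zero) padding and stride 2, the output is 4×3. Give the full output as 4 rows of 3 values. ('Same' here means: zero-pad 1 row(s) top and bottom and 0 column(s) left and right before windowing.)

-3.35 -3.55 -0.8
10.15 3.8 8.75
3.9 0.65 4.15
9.55 -3.7 6.75

Output[0,0]: The receptive field on the zero-padded input at this output position is [0 / -1.7 / 0.1]. Elementwise product with the kernel and sum: 0·0.5 + -1.7·2 + 0.1·0.5.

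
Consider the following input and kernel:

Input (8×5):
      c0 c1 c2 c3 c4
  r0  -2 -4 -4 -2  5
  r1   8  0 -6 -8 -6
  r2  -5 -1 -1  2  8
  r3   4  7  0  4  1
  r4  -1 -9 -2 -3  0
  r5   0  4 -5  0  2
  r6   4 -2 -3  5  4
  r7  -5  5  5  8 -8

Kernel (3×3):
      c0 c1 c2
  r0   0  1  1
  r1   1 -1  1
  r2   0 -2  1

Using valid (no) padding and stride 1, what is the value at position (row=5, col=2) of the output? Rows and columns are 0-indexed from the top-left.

-26

The receptive field on the input at this output position is [-5 0 2 / -3 5 4 / 5 8 -8]. Elementwise product with the kernel and sum: 0·1 + 2·1 + -3·1 + 5·-1 + 4·1 + 8·-2 + -8·1.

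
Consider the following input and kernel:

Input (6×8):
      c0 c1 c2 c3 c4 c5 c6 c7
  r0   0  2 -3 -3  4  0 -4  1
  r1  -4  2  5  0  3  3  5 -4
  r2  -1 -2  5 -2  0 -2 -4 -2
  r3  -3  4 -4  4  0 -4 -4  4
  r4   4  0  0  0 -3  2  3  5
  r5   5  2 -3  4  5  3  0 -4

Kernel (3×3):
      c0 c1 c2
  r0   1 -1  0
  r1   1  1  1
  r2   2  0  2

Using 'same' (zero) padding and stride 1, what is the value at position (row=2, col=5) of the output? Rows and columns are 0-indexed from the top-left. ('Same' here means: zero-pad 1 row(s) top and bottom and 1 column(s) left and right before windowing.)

The receptive field on the zero-padded input at this output position is [3 3 5 / 0 -2 -4 / 0 -4 -4]. Elementwise product with the kernel and sum: 3·1 + 3·-1 + 0·1 + -2·1 + -4·1 + 0·2 + -4·2.

-14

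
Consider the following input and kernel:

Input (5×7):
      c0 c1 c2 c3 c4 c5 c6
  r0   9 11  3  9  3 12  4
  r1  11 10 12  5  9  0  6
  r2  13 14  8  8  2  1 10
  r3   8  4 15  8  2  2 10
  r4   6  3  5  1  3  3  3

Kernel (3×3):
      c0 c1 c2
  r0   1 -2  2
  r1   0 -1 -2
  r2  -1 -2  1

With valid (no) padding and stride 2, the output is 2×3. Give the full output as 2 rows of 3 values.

Output[0,0]: The receptive field on the input at this output position is [9 11 3 / 11 10 12 / 13 14 8]. Elementwise product with the kernel and sum: 9·1 + 11·-2 + 3·2 + 10·-1 + 12·-2 + 13·-1 + 14·-2 + 8·1.

-74 -54 -19
-40 -20 -8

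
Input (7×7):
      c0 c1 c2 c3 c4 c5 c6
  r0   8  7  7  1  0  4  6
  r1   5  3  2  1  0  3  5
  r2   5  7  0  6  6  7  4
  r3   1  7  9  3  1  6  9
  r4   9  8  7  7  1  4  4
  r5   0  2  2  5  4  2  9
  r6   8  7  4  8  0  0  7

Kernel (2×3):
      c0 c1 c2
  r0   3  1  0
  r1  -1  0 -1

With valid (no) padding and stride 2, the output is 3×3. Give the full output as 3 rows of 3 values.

24 20 -1
12 -4 15
33 22 -6

Output[0,0]: The receptive field on the input at this output position is [8 7 7 / 5 3 2]. Elementwise product with the kernel and sum: 8·3 + 7·1 + 5·-1 + 2·-1.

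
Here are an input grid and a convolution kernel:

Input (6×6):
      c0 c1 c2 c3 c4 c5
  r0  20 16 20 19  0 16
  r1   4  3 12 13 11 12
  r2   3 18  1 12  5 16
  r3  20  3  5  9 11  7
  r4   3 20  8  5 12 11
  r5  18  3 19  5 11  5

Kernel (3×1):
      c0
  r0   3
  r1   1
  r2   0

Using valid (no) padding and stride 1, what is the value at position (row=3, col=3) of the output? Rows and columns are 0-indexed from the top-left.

The receptive field on the input at this output position is [9 / 5 / 5]. Elementwise product with the kernel and sum: 9·3 + 5·1.

32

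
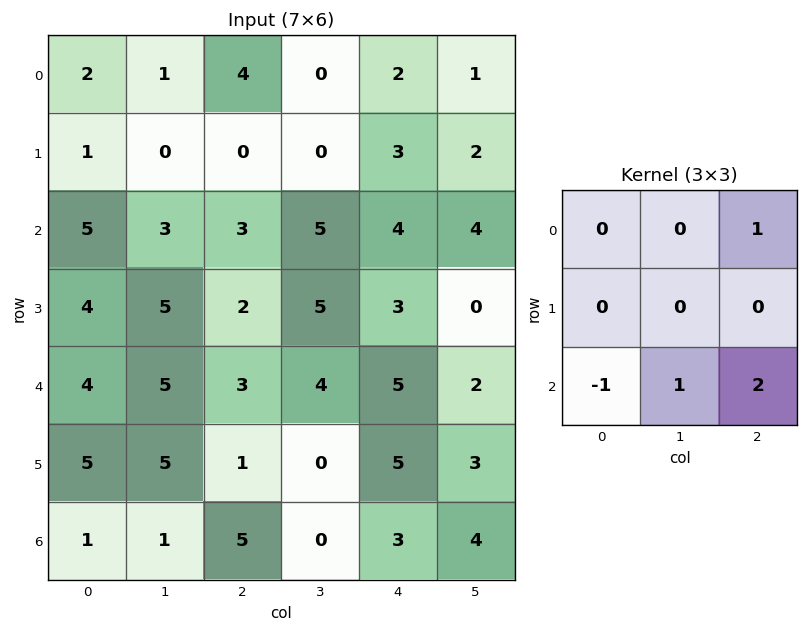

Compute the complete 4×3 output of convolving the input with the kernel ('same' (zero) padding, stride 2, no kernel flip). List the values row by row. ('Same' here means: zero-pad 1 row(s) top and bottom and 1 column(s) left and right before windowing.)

1 0 7
14 7 0
20 1 11
5 0 3

Output[0,0]: The receptive field on the zero-padded input at this output position is [0 0 0 / 0 2 1 / 0 1 0]. Elementwise product with the kernel and sum: 0·1 + 0·-1 + 1·1 + 0·2.
Output[0,1]: The receptive field on the zero-padded input at this output position is [0 0 0 / 1 4 0 / 0 0 0]. Elementwise product with the kernel and sum: 0·1 + 0·-1 + 0·1 + 0·2.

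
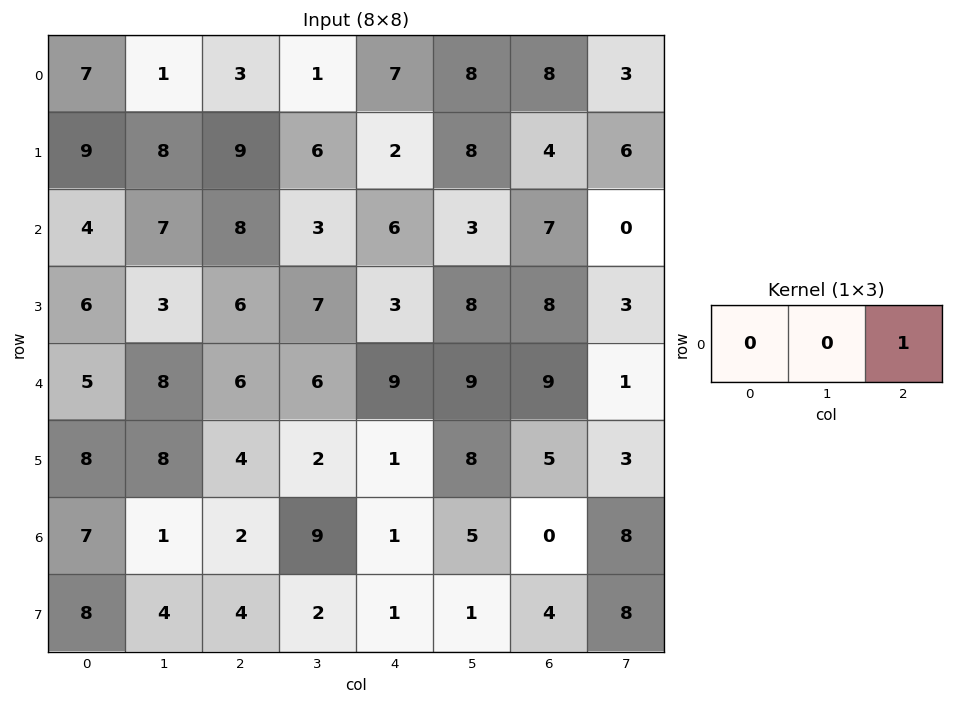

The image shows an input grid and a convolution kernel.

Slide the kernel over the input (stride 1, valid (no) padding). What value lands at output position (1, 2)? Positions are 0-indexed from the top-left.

2

The receptive field on the input at this output position is [9 6 2]. Elementwise product with the kernel and sum: 2·1.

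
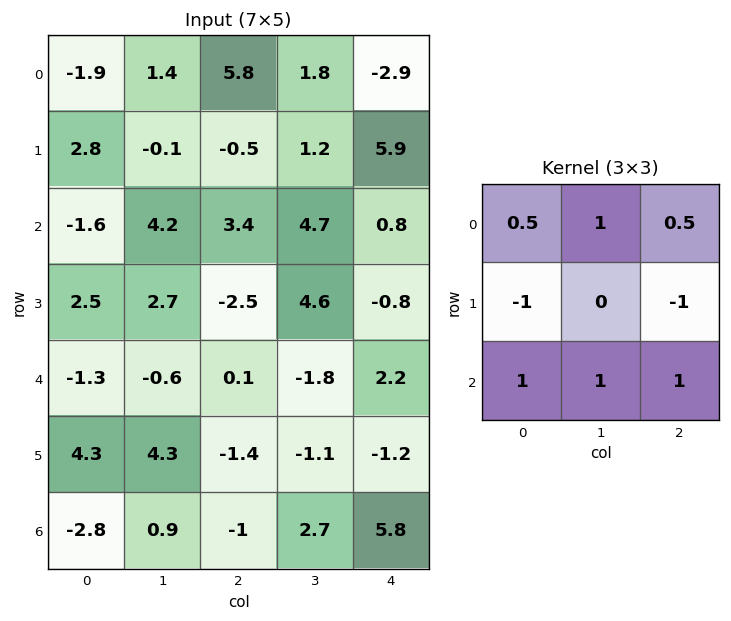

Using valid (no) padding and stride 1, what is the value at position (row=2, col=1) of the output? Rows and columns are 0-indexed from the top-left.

The receptive field on the input at this output position is [4.2 3.4 4.7 / 2.7 -2.5 4.6 / -0.6 0.1 -1.8]. Elementwise product with the kernel and sum: 4.2·0.5 + 3.4·1 + 4.7·0.5 + 2.7·-1 + 4.6·-1 + -0.6·1 + 0.1·1 + -1.8·1.

-1.75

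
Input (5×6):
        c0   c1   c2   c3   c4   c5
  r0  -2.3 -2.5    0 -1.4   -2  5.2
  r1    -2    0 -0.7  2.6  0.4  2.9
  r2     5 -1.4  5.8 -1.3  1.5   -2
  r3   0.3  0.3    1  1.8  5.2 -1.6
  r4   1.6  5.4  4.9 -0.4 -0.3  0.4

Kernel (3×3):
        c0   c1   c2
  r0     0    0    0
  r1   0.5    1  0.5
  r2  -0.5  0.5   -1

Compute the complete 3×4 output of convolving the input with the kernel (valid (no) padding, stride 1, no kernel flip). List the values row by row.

Output[0,0]: The receptive field on the input at this output position is [-2.3 -2.5 0 / -2 0 -0.7 / 5 -1.4 5.8]. Elementwise product with the kernel and sum: -2·0.5 + 0·1 + -0.7·0.5 + 5·-0.5 + -1.4·0.5 + 5.8·-1.

-10.35 5.5 -2.6 6.55
3 3 -2.45 3.15
-2.05 2.2 2.55 4.95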